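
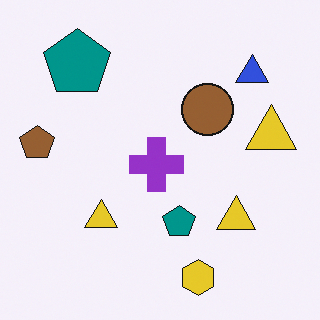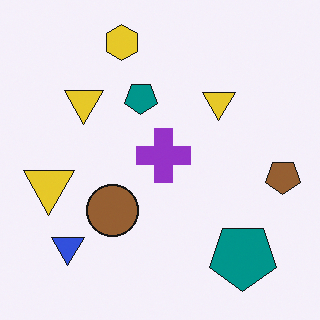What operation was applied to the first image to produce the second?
The second image is the first rotated 180°.

The blue triangle sits in the top-right of the first image and the bottom-left of the second — consistent with a whole-image 180° rotation.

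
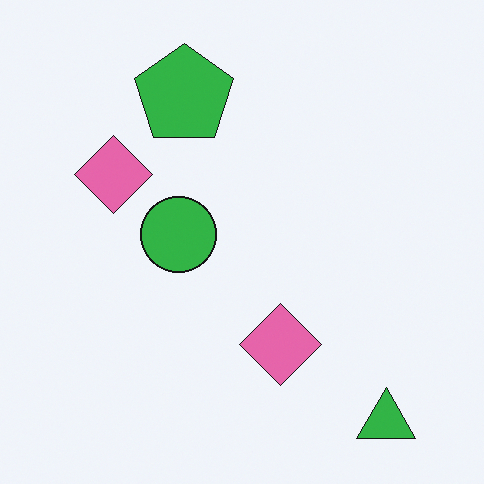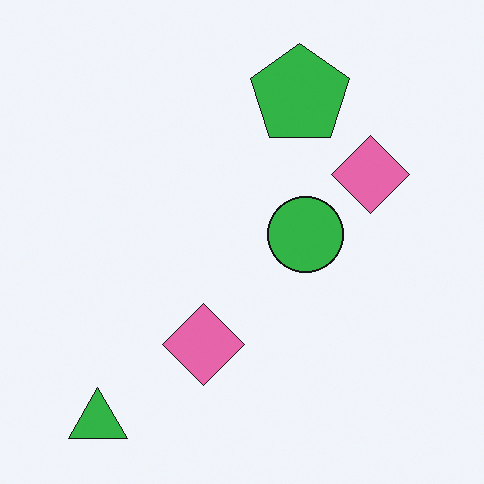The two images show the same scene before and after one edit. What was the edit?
The transformation is: flipped horizontally (left ↔ right).

The green triangle is in the bottom-right of the first image and the bottom-left of the second — shapes on opposite sides of the vertical midline have swapped in a mirror flip.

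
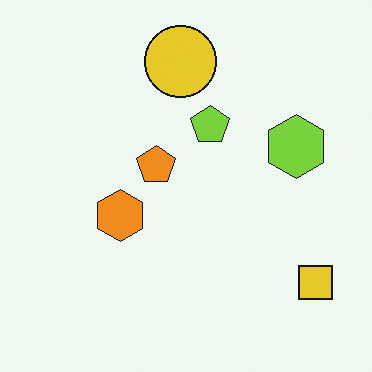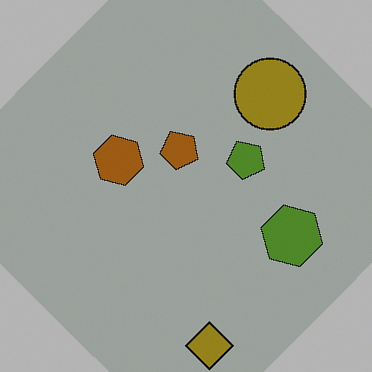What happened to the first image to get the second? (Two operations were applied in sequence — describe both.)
The second image is the first substantially darkened, then rotated clockwise by a large amount — several tens of degrees.

Every pixel — background and shapes alike — is uniformly darkened. Every shape is tilted by the same angle and the image corners show triangular fill wedges — a whole-image rotation by a non-right angle.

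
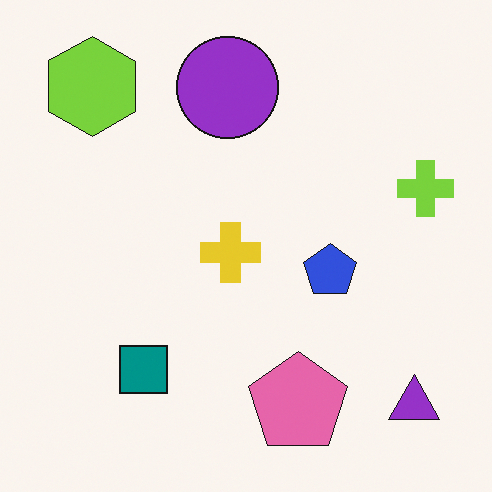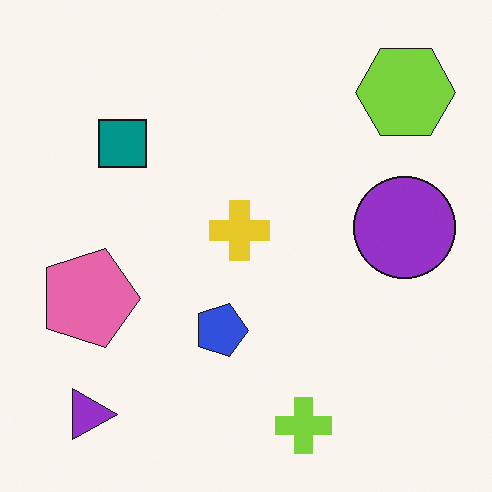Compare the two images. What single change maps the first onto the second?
Rotated 90° clockwise.

The purple triangle sits in the bottom-right of the first image and the bottom-left of the second — consistent with a whole-image 90° clockwise rotation.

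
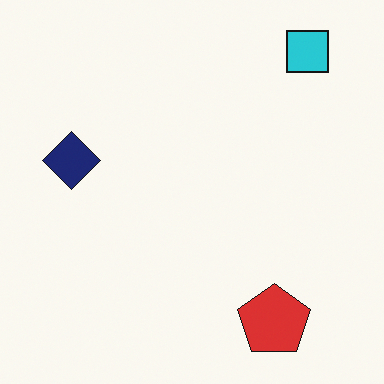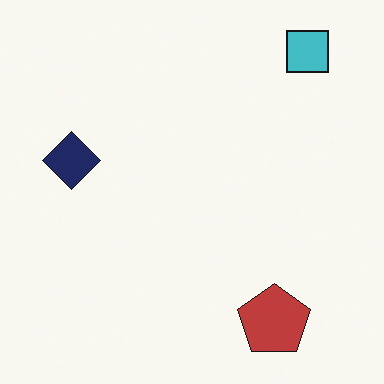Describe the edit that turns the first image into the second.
The second image is the first slightly desaturated.

All colors are more muted and greyish — a global saturation change.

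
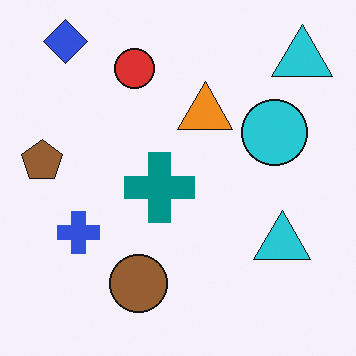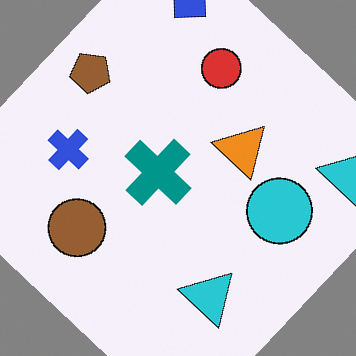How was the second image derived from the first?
This is the original image rotated clockwise by a large amount — several tens of degrees.

Every shape is tilted by the same angle and the image corners show triangular fill wedges — a whole-image rotation by a non-right angle.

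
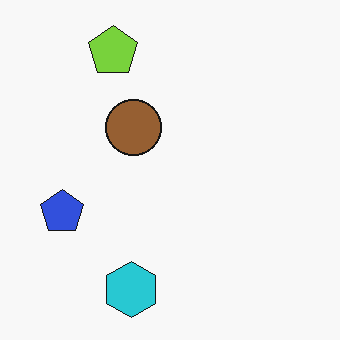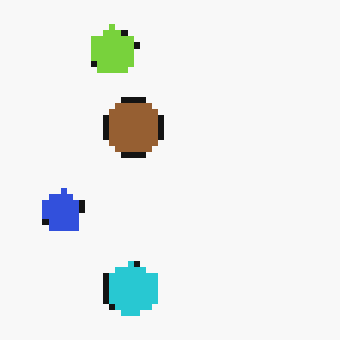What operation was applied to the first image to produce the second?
This is the original image moderately pixelated.

Shapes are reduced to large square blocks; fine edges and outlines are lost — a downscale-then-upscale (mosaic) effect.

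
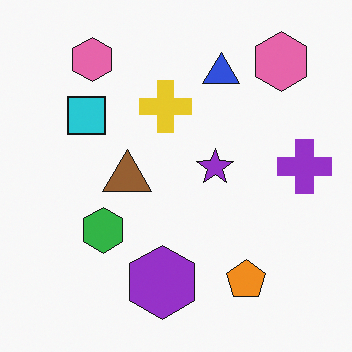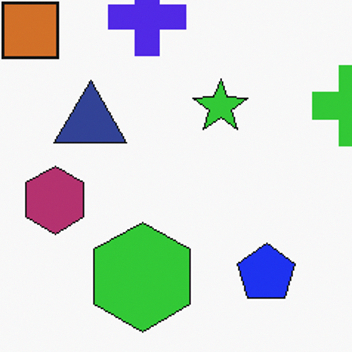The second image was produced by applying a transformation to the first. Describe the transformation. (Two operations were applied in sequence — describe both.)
Cropped to a modestly smaller region and rescaled, then hue-shifted by a large amount.

The visible shapes are larger and the field of view is narrower; shapes near the original edges may be partly or wholly outside the frame — a crop-and-rescale. Every shape's color has rotated by the same amount around the hue wheel — a uniform hue shift.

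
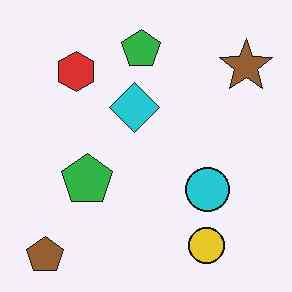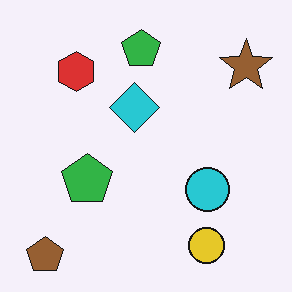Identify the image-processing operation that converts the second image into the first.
The first image is the second given moderate JPEG compression.

Blocky 8×8 compression artifacts appear around shape edges and the flat background shows ringing — characteristic JPEG degradation.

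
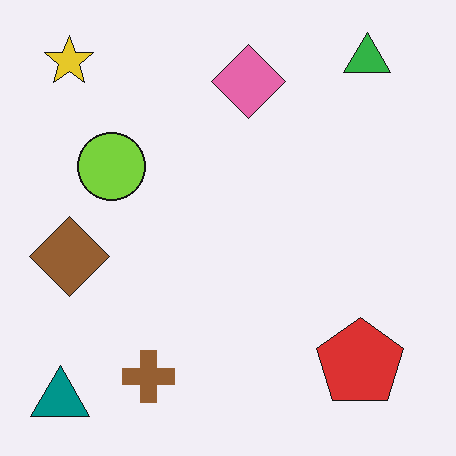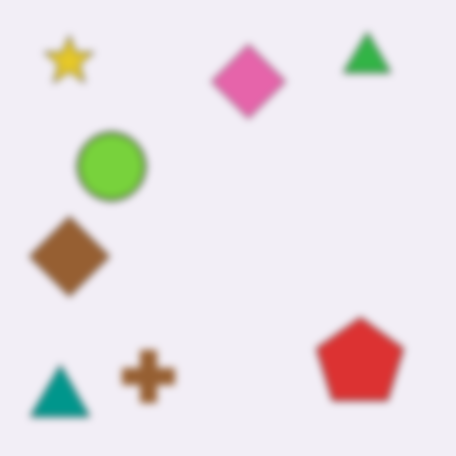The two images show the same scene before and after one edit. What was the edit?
Moderately blurred.

Shape edges and outlines are uniformly softened across the whole image.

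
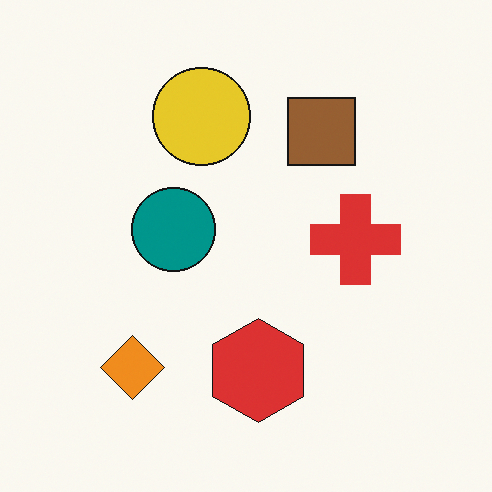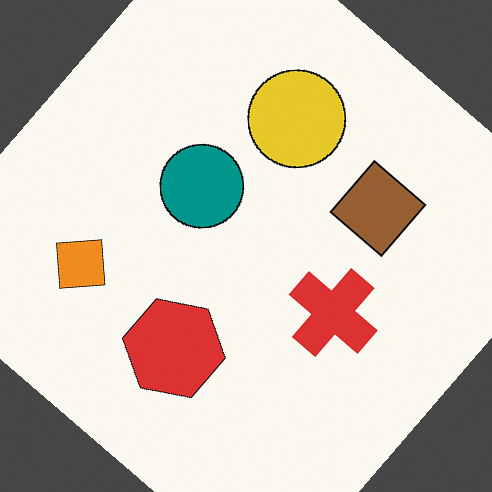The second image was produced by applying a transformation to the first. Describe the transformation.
It was rotated clockwise by a large amount — several tens of degrees.

Every shape is tilted by the same angle and the image corners show triangular fill wedges — a whole-image rotation by a non-right angle.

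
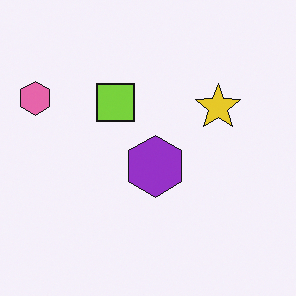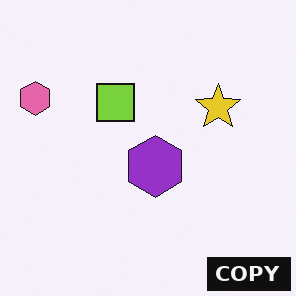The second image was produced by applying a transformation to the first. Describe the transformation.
The image was watermarked with the text "COPY" in the lower-right corner.

A dark label reading "COPY" appears in the lower-right corner.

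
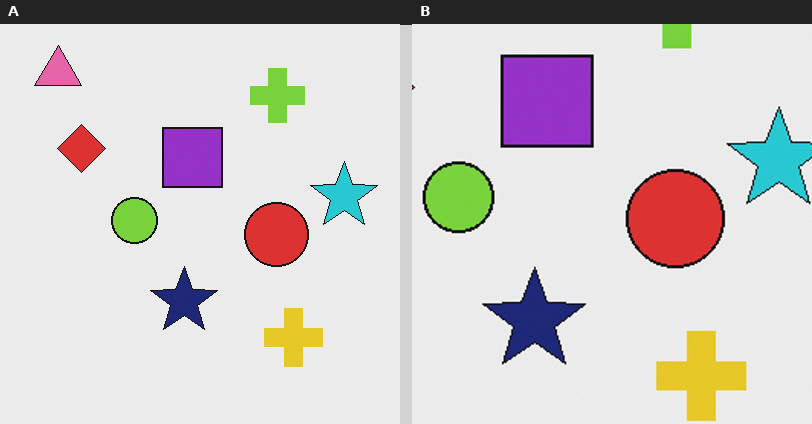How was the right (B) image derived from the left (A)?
The right (B) image is the left (A) cropped slightly and scaled back up.

The visible shapes are larger and the field of view is narrower; shapes near the original edges may be partly or wholly outside the frame — a crop-and-rescale.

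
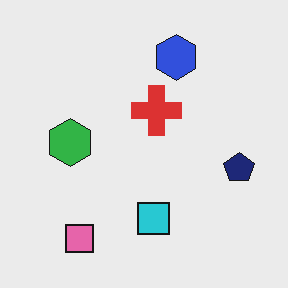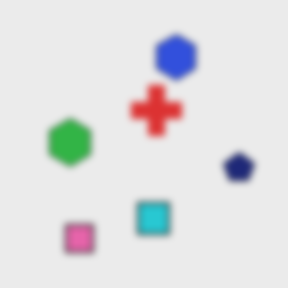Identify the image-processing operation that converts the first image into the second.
The transformation is: moderately blurred.

Shape edges and outlines are uniformly softened across the whole image.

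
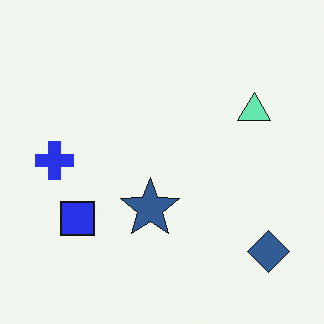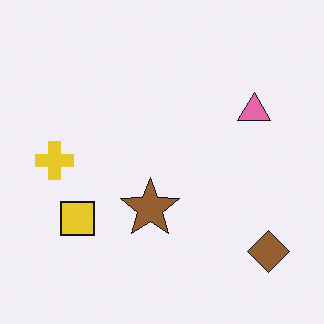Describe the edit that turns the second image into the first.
The image was hue-shifted through roughly half the color wheel.

Every shape's color has rotated by the same amount around the hue wheel — a uniform hue shift.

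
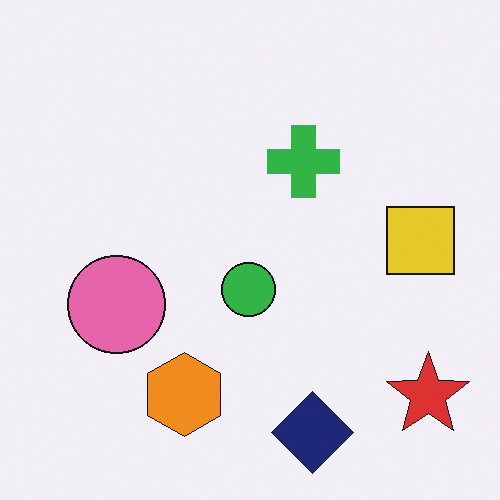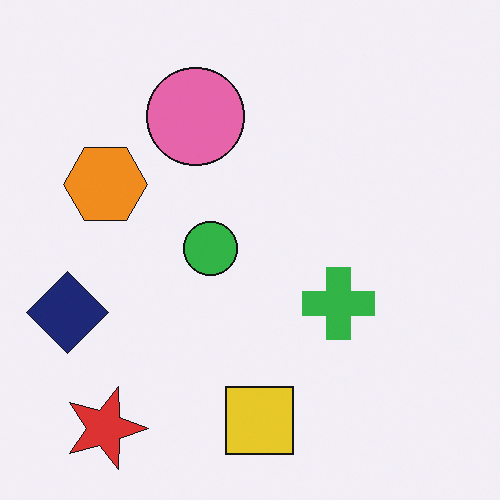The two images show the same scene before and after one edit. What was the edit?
This is the original image rotated 90° clockwise.

The red star sits in the bottom-right of the first image and the bottom-left of the second — consistent with a whole-image 90° clockwise rotation.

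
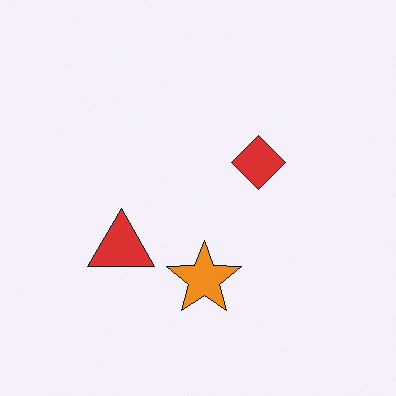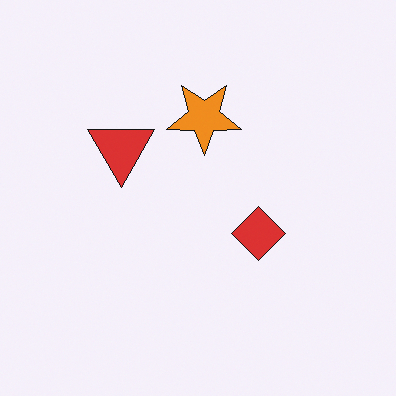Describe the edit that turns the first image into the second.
The second image is the first flipped vertically (top ↔ bottom).

The orange star is in the bottom of the first image and the top of the second — shapes on opposite sides of the horizontal midline have swapped in a mirror flip.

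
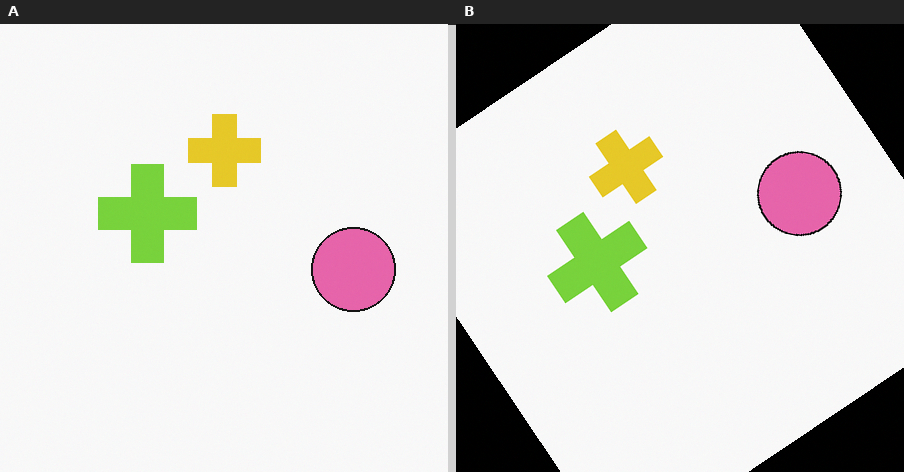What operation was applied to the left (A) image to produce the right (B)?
It was rotated counter-clockwise by a large amount — several tens of degrees.

Every shape is tilted by the same angle and the image corners show triangular fill wedges — a whole-image rotation by a non-right angle.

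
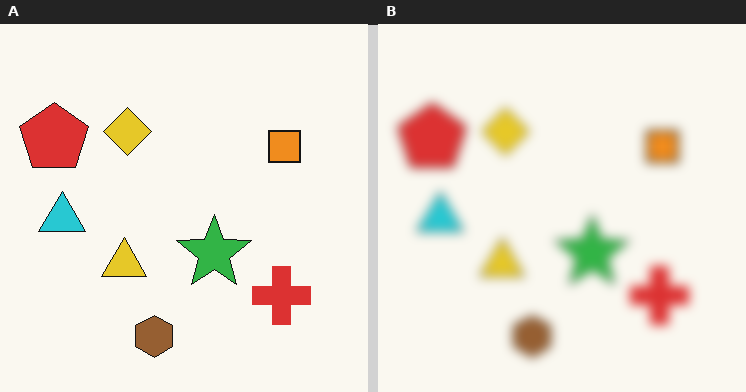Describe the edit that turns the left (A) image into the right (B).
It was strongly gaussian-blurred.

Shape edges and outlines are uniformly softened across the whole image.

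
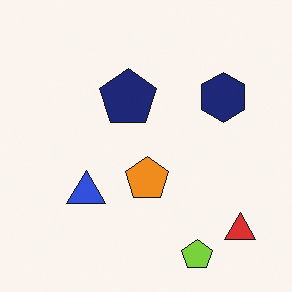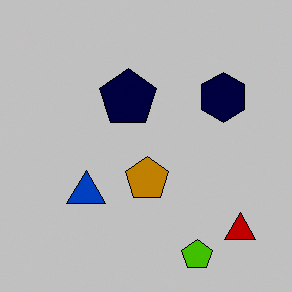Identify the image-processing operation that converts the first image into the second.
Heavily posterized to just a handful of flat colors.

Each flat color has snapped to a coarser quantized level — most visibly, the near-white background has dropped to a flat grey.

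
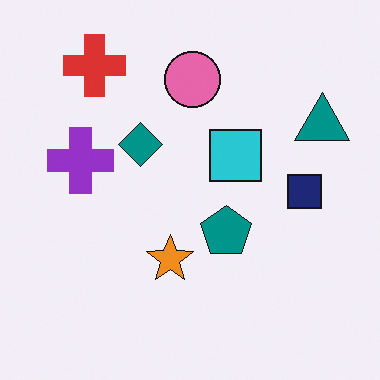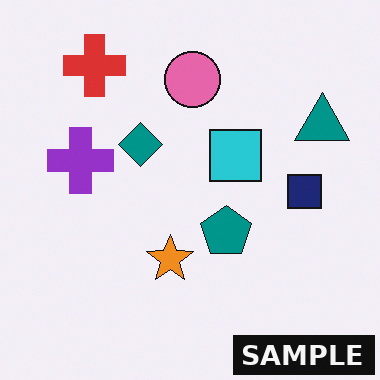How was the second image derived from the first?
It was watermarked with the text "SAMPLE" in the lower-right corner.

A dark label reading "SAMPLE" appears in the lower-right corner.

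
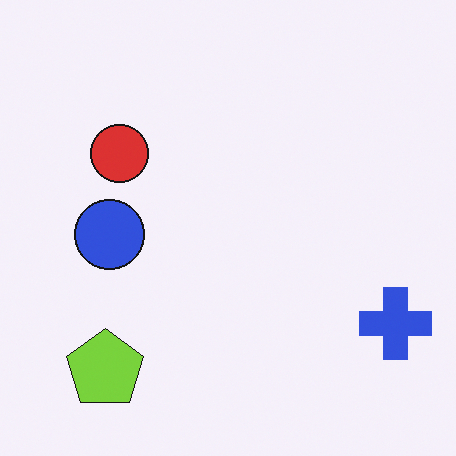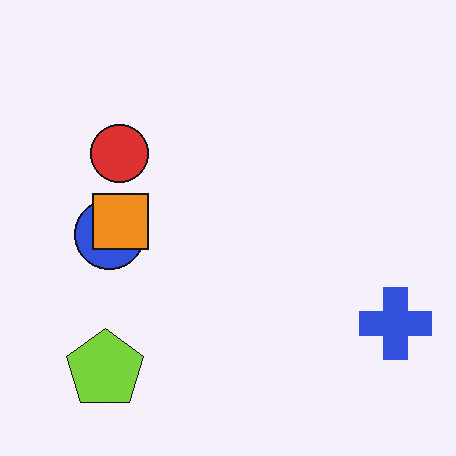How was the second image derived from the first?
The image was overlaid with an additional orange square.

An orange square appears in the second image that is absent from the first.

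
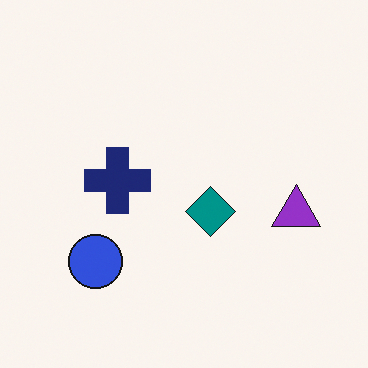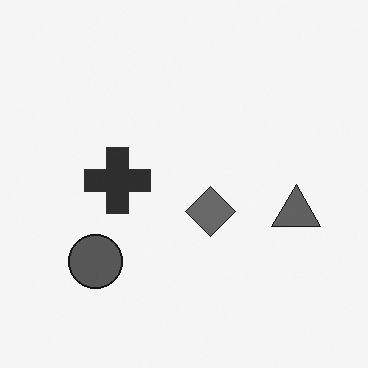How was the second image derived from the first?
Converted to grayscale.

All color is removed — every shape is now a shade of grey.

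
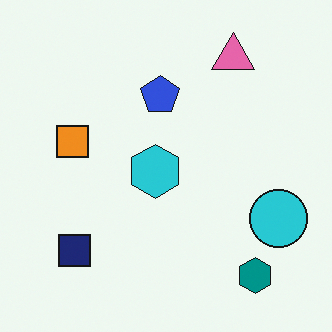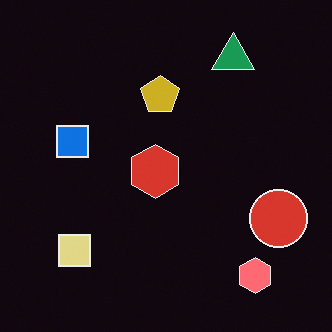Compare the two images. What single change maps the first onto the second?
It was color-inverted (negative).

The light background has become dark and every shape's color is its complement — a photographic negative.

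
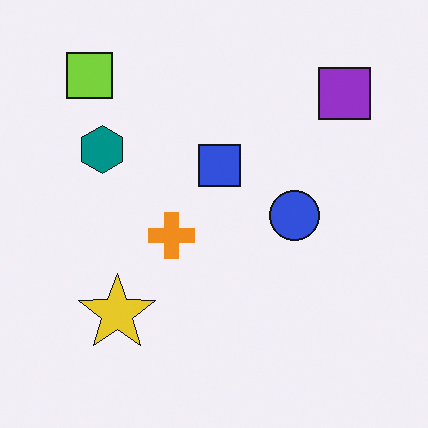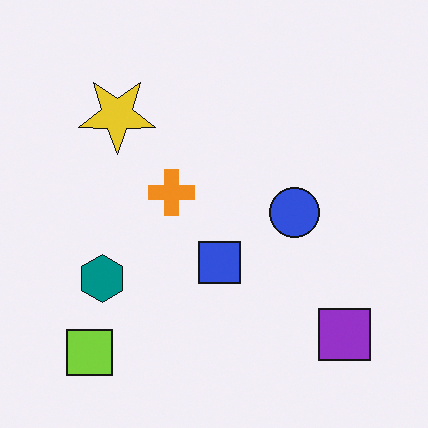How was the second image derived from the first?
The second image is the first flipped vertically (top ↔ bottom).

The lime square is in the top-left of the first image and the bottom-left of the second — shapes on opposite sides of the horizontal midline have swapped in a mirror flip.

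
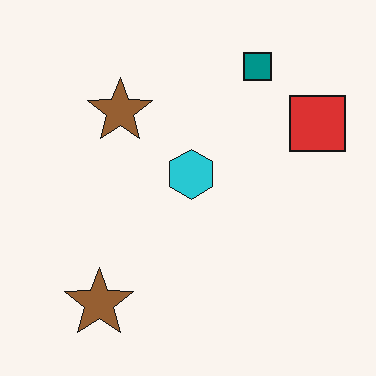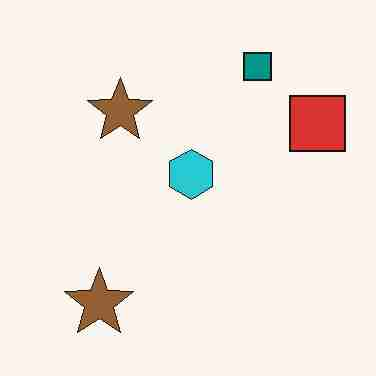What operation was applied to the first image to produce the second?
Degraded with heavy JPEG compression.

Blocky 8×8 compression artifacts appear around shape edges and the flat background shows ringing — characteristic JPEG degradation.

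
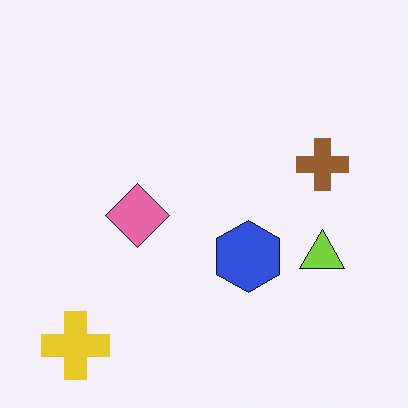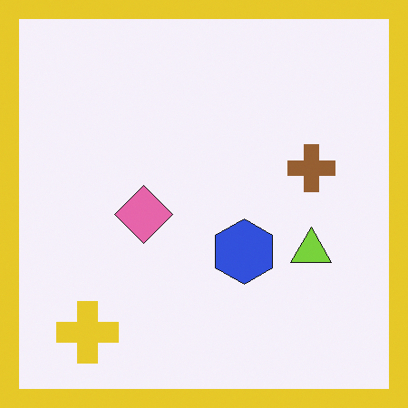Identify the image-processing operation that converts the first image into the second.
The second image is the first framed with a yellow border.

A solid yellow frame runs around the edge of the second image, with the content slightly shrunk inside it.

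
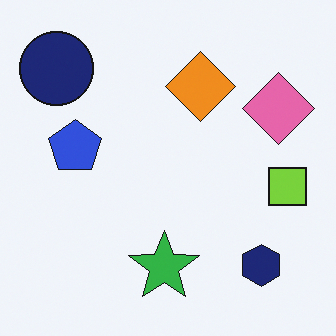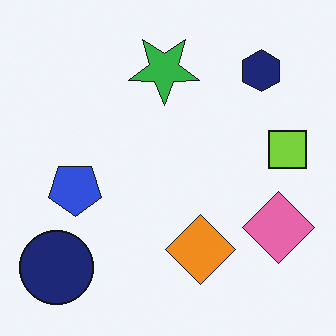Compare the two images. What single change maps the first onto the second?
It was flipped vertically (top ↔ bottom).

The navy circle is in the top-left of the first image and the bottom-left of the second — shapes on opposite sides of the horizontal midline have swapped in a mirror flip.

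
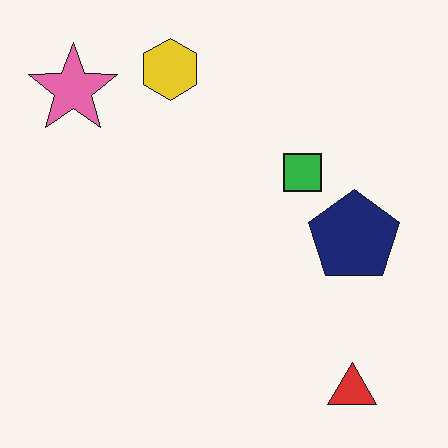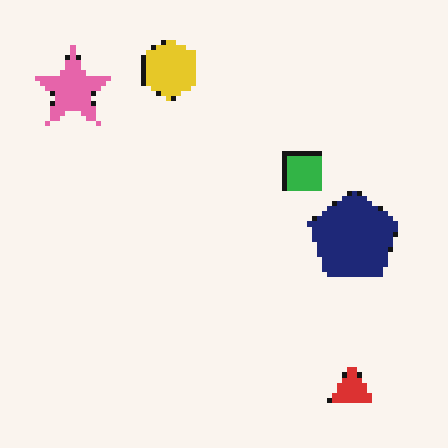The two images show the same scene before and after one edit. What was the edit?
This is the original image lightly pixelated (a mild mosaic effect).

Shapes are reduced to large square blocks; fine edges and outlines are lost — a downscale-then-upscale (mosaic) effect.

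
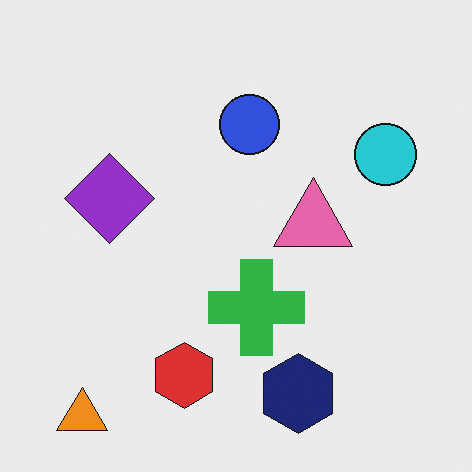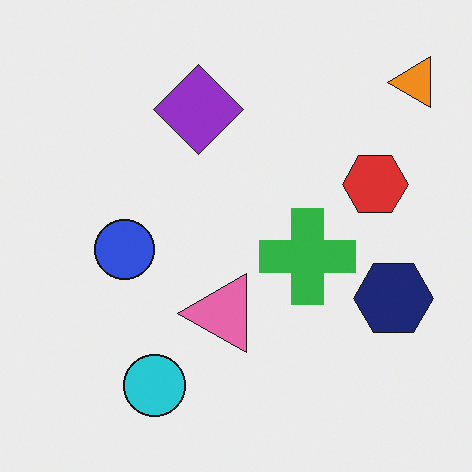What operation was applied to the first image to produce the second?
The image was transposed (reflected across the top-left ↔ bottom-right diagonal).

Shapes have swapped their row and column positions — what was in the top-right is now in the bottom-left — a diagonal reflection.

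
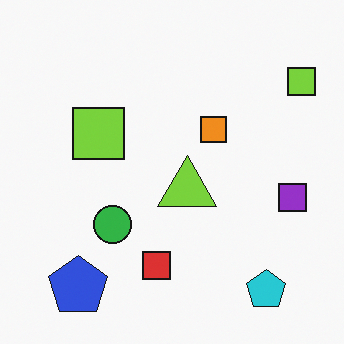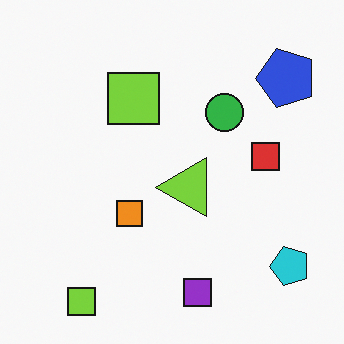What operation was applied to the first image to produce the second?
This is the original image transposed (reflected across the top-left ↔ bottom-right diagonal).

Shapes have swapped their row and column positions — what was in the top-right is now in the bottom-left — a diagonal reflection.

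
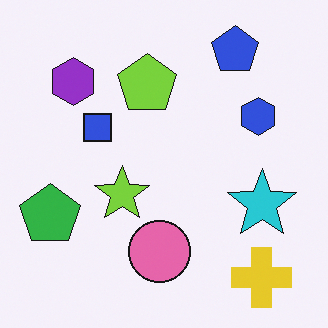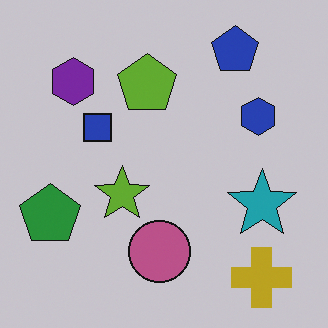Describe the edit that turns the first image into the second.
This is the original image slightly darkened.

Every pixel — background and shapes alike — is uniformly darkened.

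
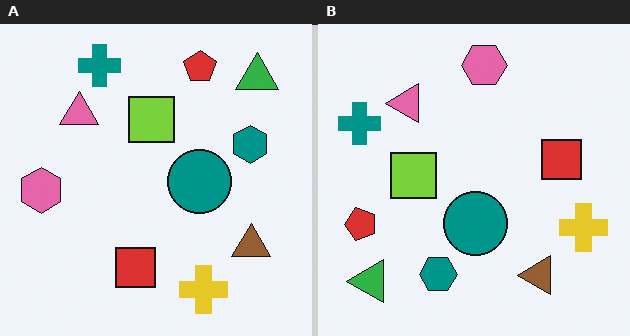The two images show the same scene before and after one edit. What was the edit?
The transformation is: transposed (reflected across the top-left ↔ bottom-right diagonal).

Shapes have swapped their row and column positions — what was in the top-right is now in the bottom-left — a diagonal reflection.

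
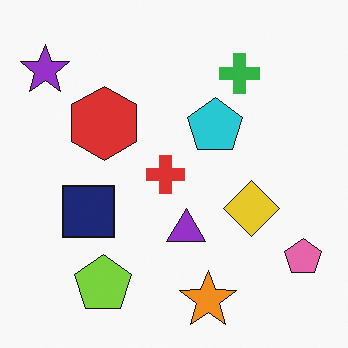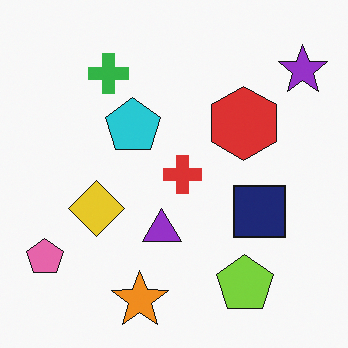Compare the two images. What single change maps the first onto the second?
It was flipped horizontally (left ↔ right).

The pink pentagon is in the bottom-right of the first image and the bottom-left of the second — shapes on opposite sides of the vertical midline have swapped in a mirror flip.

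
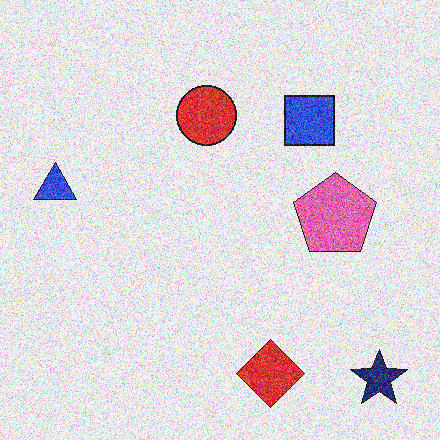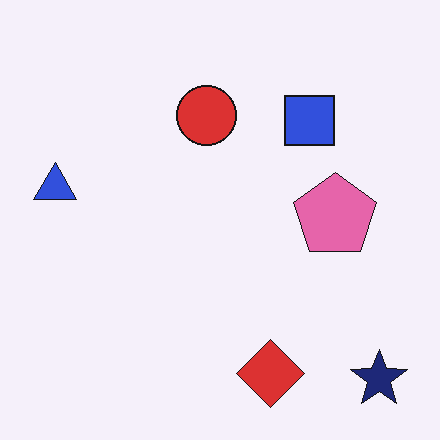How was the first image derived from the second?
This is the original image degraded with a thick layer of grain.

Random speckle covers the whole image, including the flat background.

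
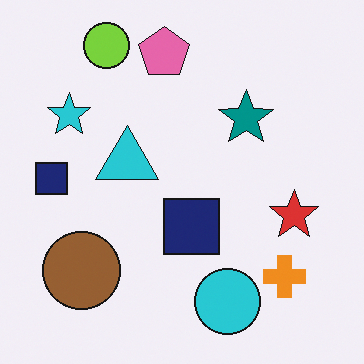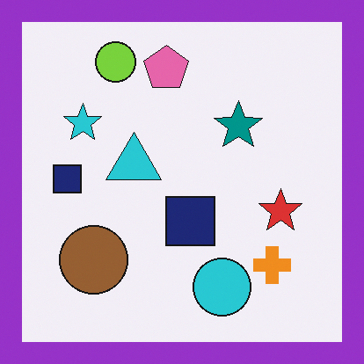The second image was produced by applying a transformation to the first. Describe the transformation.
This is the original image framed with a purple border.

A solid purple frame runs around the edge of the second image, with the content slightly shrunk inside it.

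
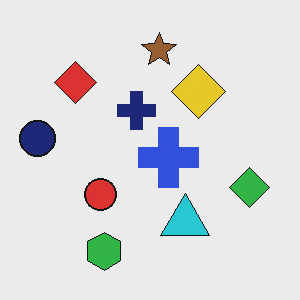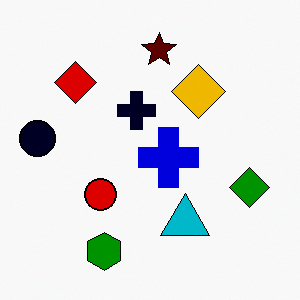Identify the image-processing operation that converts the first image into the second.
Given much higher contrast.

Tones are pushed away from mid-grey across the whole image — a global contrast change.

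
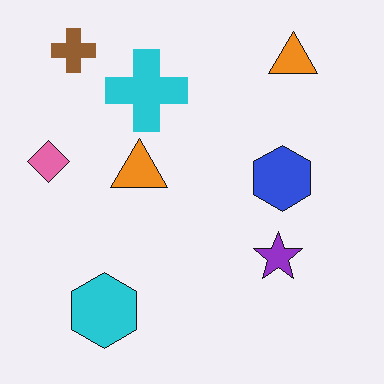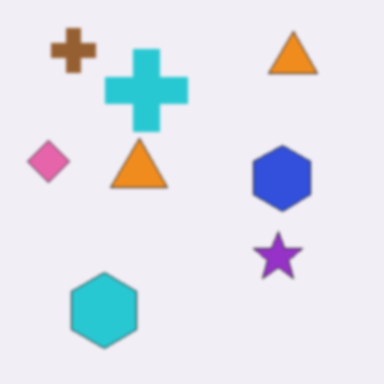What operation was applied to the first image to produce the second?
The second image is the first given a subtle gaussian blur.

Shape edges and outlines are uniformly softened across the whole image.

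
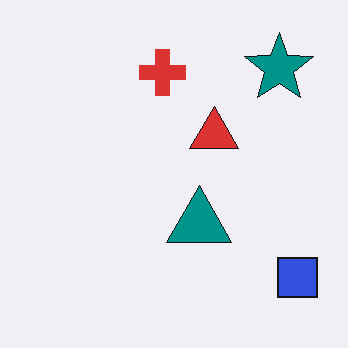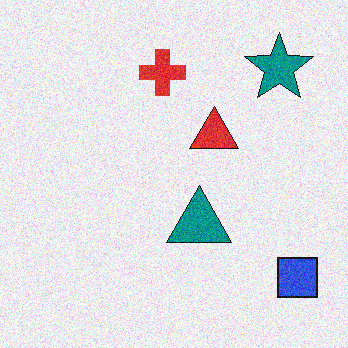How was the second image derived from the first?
It was degraded with visible gaussian noise.

Random speckle covers the whole image, including the flat background.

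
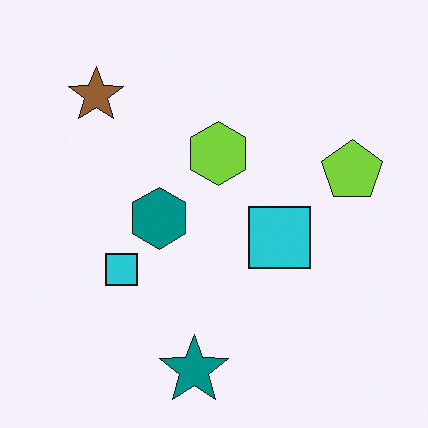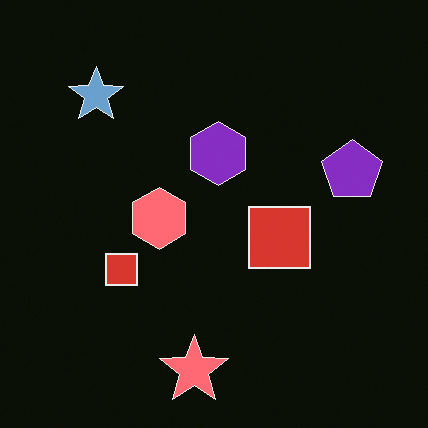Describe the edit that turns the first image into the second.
The second image is the first color-inverted (negative).

The light background has become dark and every shape's color is its complement — a photographic negative.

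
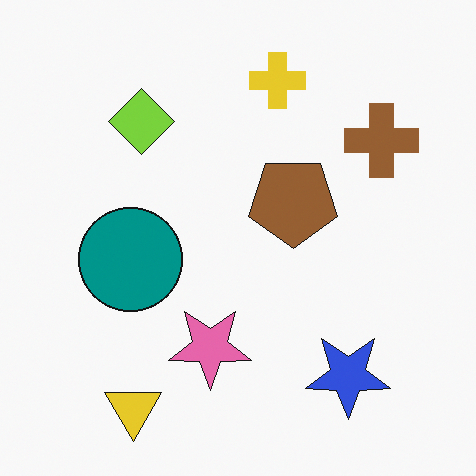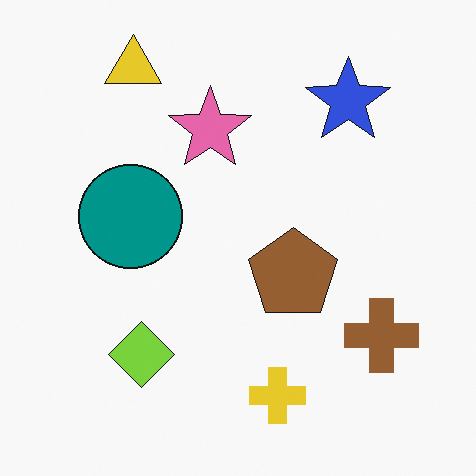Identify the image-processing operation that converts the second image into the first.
Flipped vertically (top ↔ bottom).

The yellow triangle is in the top-left of the second image and the bottom-left of the first — shapes on opposite sides of the horizontal midline have swapped in a mirror flip.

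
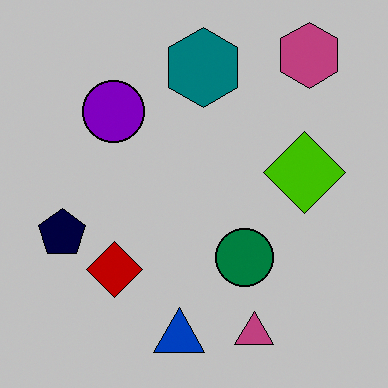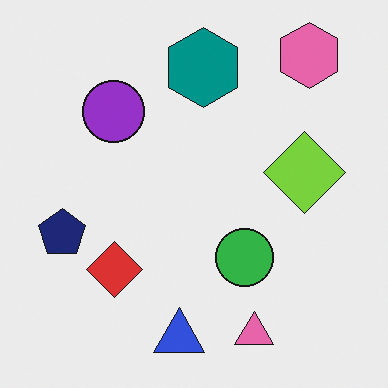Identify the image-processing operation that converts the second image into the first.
This is the original image aggressively posterized.

Each flat color has snapped to a coarser quantized level — most visibly, the near-white background has dropped to a flat grey.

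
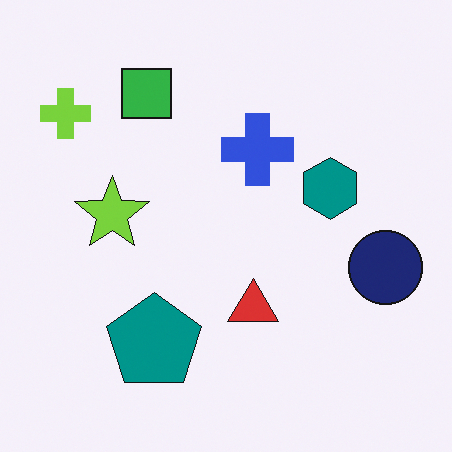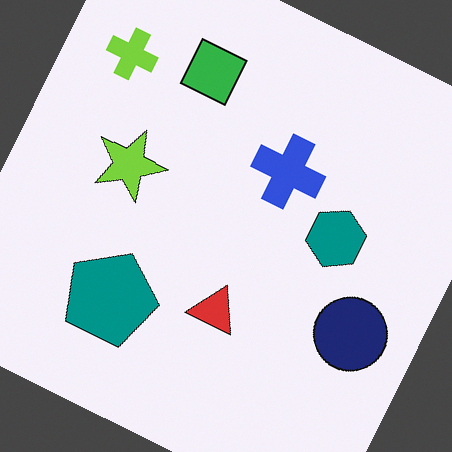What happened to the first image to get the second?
The transformation is: rotated clockwise by a clearly visible amount.

Every shape is tilted by the same angle and the image corners show triangular fill wedges — a whole-image rotation by a non-right angle.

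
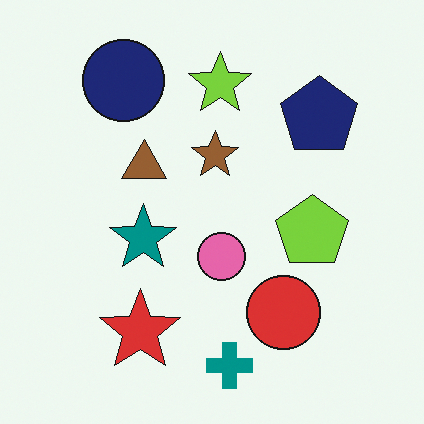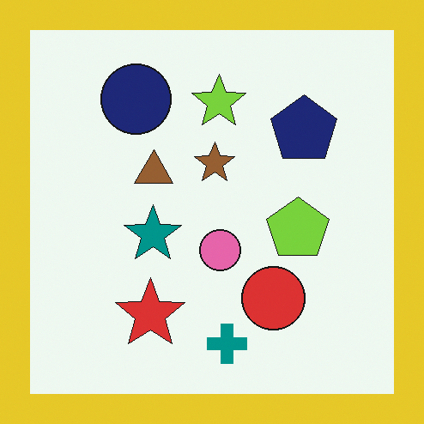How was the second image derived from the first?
Framed with a yellow border.

A solid yellow frame runs around the edge of the second image, with the content slightly shrunk inside it.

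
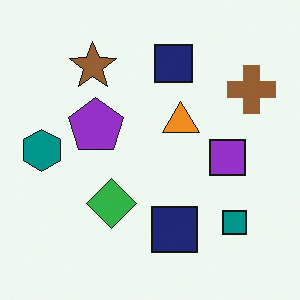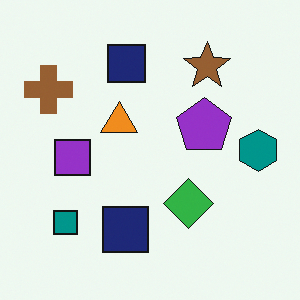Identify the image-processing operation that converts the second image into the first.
The transformation is: flipped horizontally (left ↔ right).

The teal hexagon is in the right of the second image and the left of the first — shapes on opposite sides of the vertical midline have swapped in a mirror flip.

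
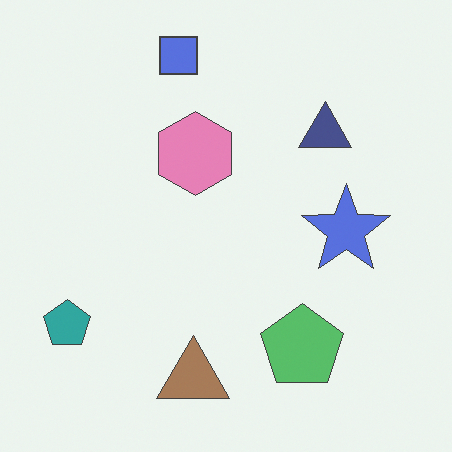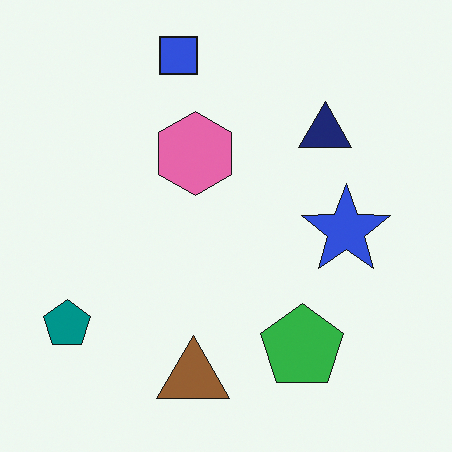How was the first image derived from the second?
This is the original image given slightly reduced contrast.

Tones are pushed toward mid-grey across the whole image — a global contrast change.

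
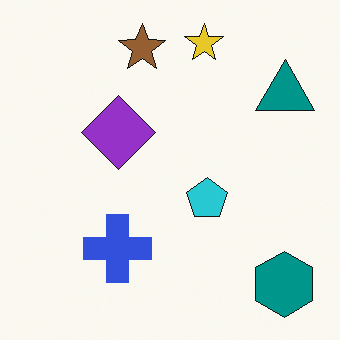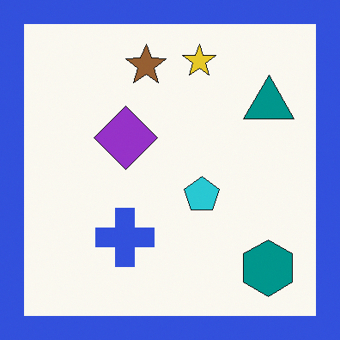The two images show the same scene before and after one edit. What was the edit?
The image was framed with a blue border.

A solid blue frame runs around the edge of the second image, with the content slightly shrunk inside it.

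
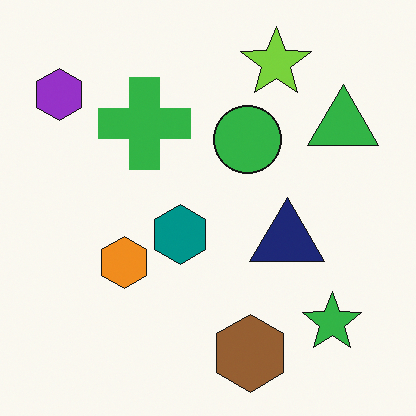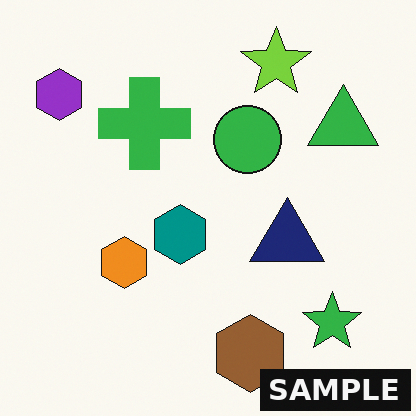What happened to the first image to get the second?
Watermarked with the text "SAMPLE" in the lower-right corner.

A dark label reading "SAMPLE" appears in the lower-right corner.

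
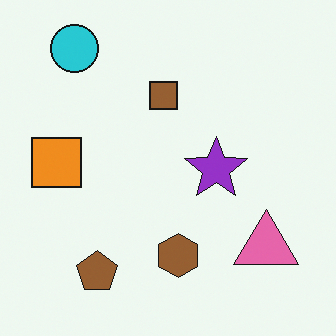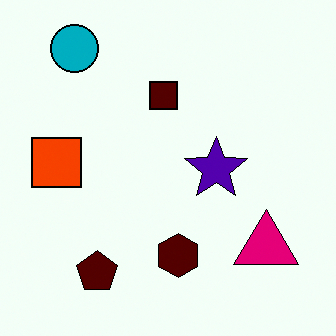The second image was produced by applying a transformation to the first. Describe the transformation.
The transformation is: given much higher contrast.

Tones are pushed away from mid-grey across the whole image — a global contrast change.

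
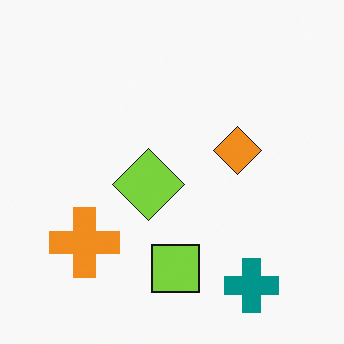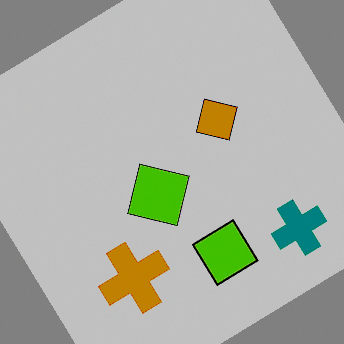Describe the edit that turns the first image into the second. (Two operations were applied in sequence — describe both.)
The transformation is: rotated counter-clockwise by a large amount — several tens of degrees, then aggressively posterized.

Every shape is tilted by the same angle and the image corners show triangular fill wedges — a whole-image rotation by a non-right angle. Each flat color has snapped to a coarser quantized level — most visibly, the near-white background has dropped to a flat grey.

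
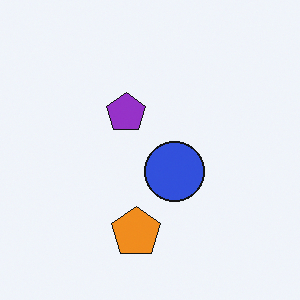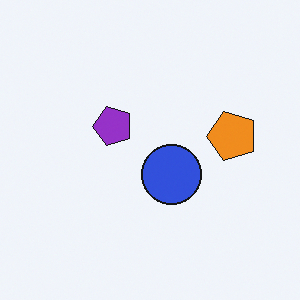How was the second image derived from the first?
This is the original image transposed (reflected across the top-left ↔ bottom-right diagonal).

Shapes have swapped their row and column positions — what was in the top-right is now in the bottom-left — a diagonal reflection.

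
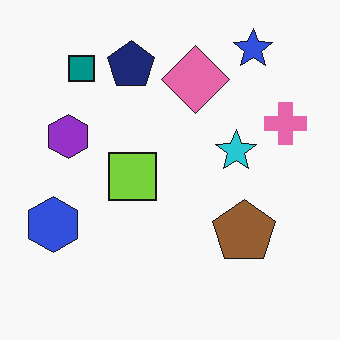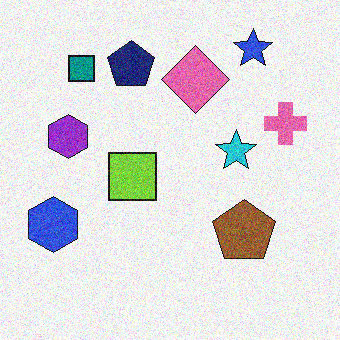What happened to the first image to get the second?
This is the original image degraded with moderate additive noise.

Random speckle covers the whole image, including the flat background.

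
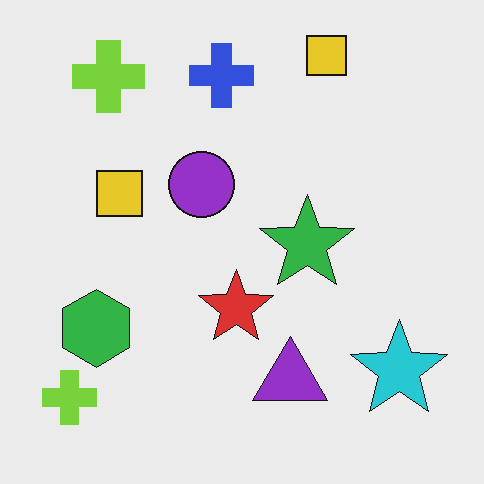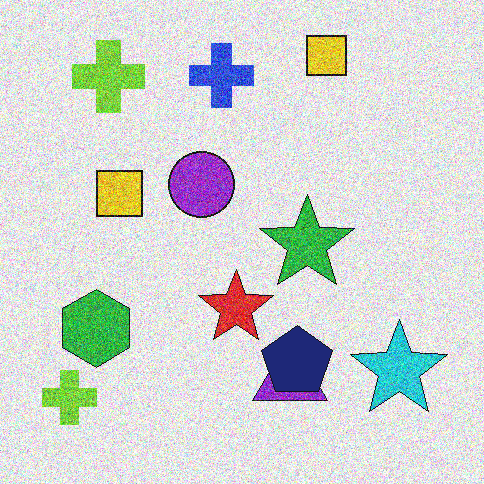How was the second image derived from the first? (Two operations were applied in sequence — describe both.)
This is the original image degraded with strong gaussian noise, then overlaid with an additional navy pentagon.

Random speckle covers the whole image, including the flat background. A navy pentagon appears in the second image that is absent from the first.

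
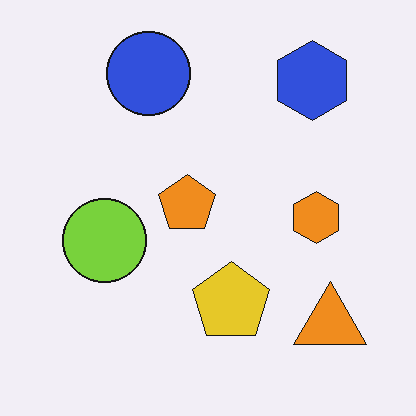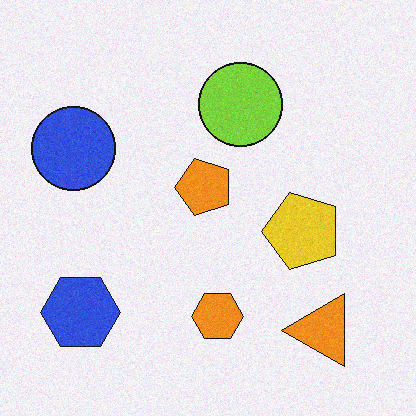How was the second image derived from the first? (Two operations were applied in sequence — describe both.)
It was transposed (reflected across the top-left ↔ bottom-right diagonal), then degraded with light additive noise.

Shapes have swapped their row and column positions — what was in the top-right is now in the bottom-left — a diagonal reflection. Random speckle covers the whole image, including the flat background.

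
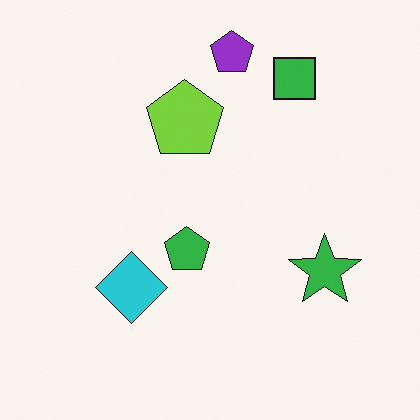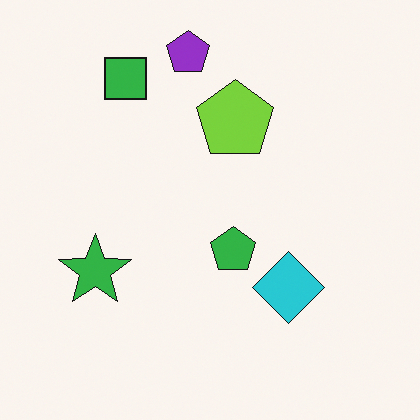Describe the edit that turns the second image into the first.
This is the original image flipped horizontally (left ↔ right).

The green star is in the left of the second image and the right of the first — shapes on opposite sides of the vertical midline have swapped in a mirror flip.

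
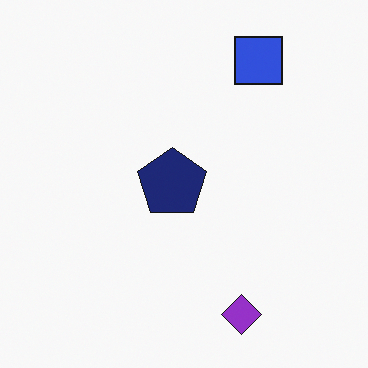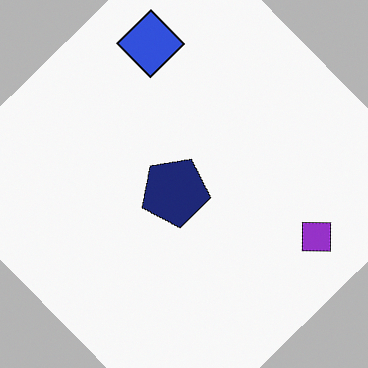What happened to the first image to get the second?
Rotated counter-clockwise by a large amount — several tens of degrees.

Every shape is tilted by the same angle and the image corners show triangular fill wedges — a whole-image rotation by a non-right angle.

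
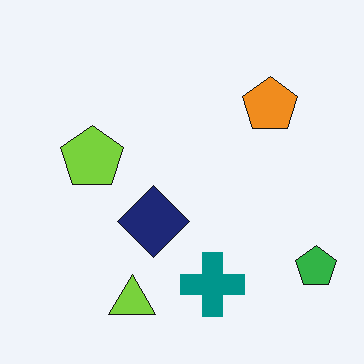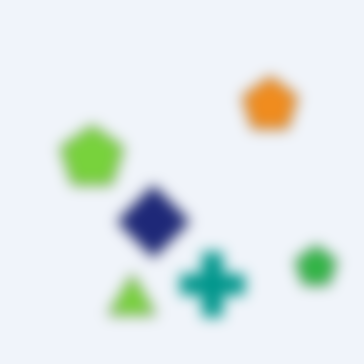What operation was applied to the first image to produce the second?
Strongly gaussian-blurred.

Shape edges and outlines are uniformly softened across the whole image.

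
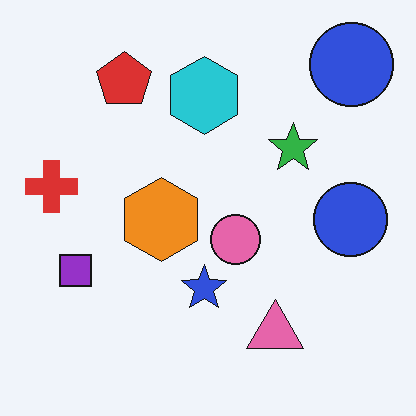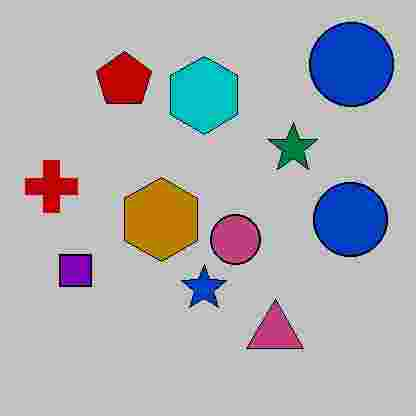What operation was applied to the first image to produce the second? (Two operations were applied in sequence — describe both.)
Aggressively posterized, then degraded with heavy JPEG compression.

Each flat color has snapped to a coarser quantized level — most visibly, the near-white background has dropped to a flat grey. Blocky 8×8 compression artifacts appear around shape edges and the flat background shows ringing — characteristic JPEG degradation.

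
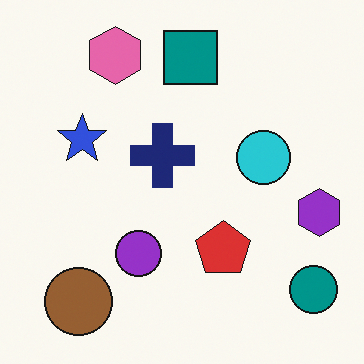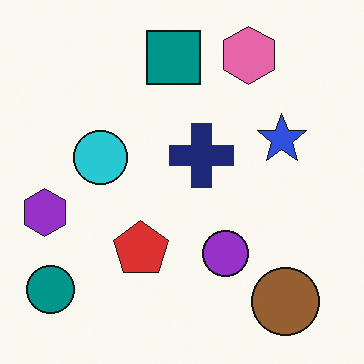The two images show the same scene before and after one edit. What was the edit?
It was flipped horizontally (left ↔ right).

The purple hexagon is in the right of the first image and the left of the second — shapes on opposite sides of the vertical midline have swapped in a mirror flip.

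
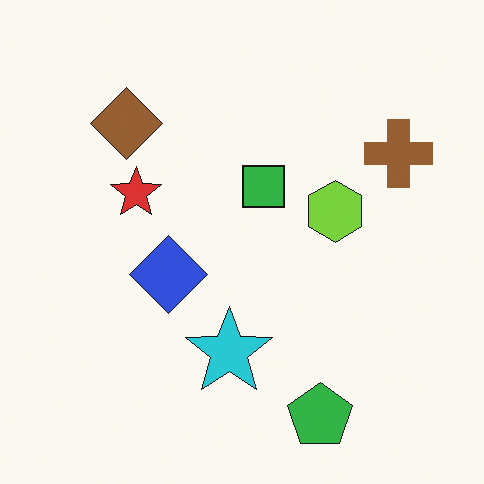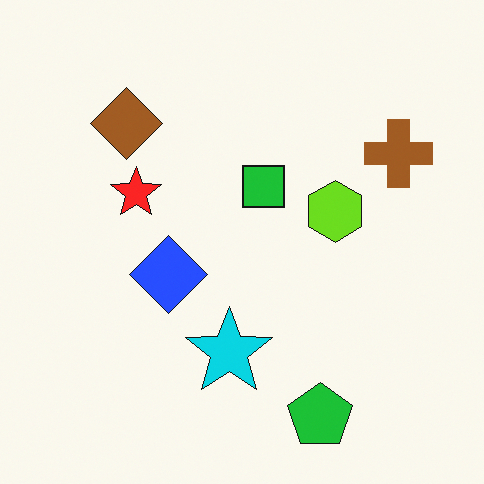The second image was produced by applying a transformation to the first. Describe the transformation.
The image was slightly oversaturated.

All colors are more vivid — a global saturation change.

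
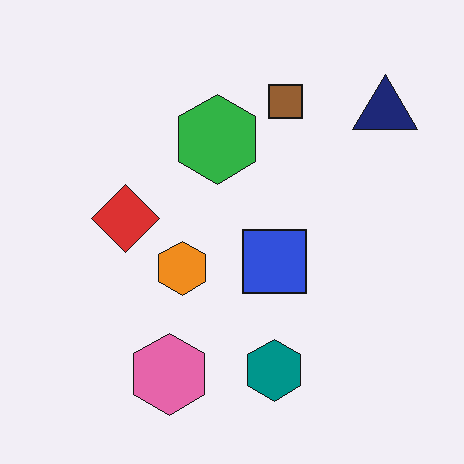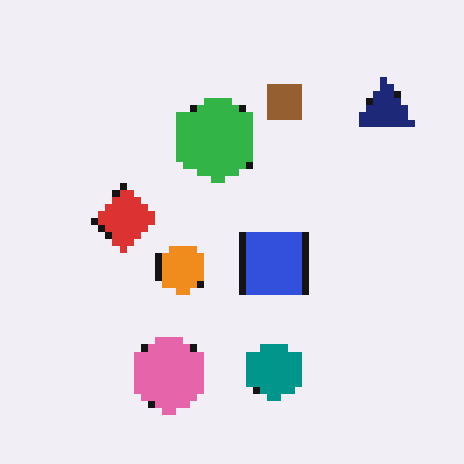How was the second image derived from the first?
Moderately pixelated.

Shapes are reduced to large square blocks; fine edges and outlines are lost — a downscale-then-upscale (mosaic) effect.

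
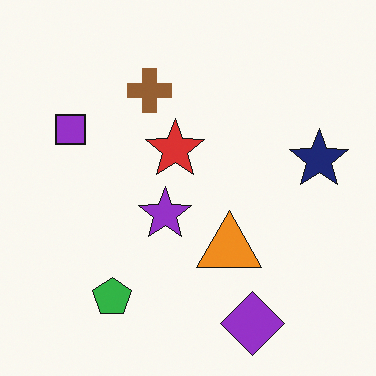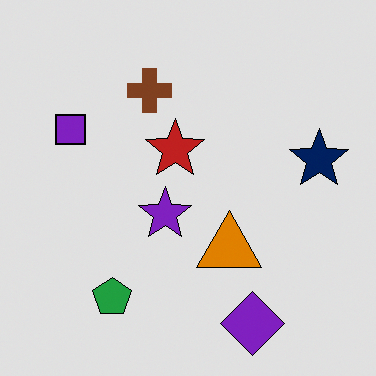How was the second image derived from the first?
The image was moderately posterized.

Each flat color has snapped to a coarser quantized level — most visibly, the near-white background has dropped to a flat grey.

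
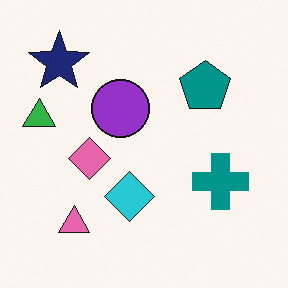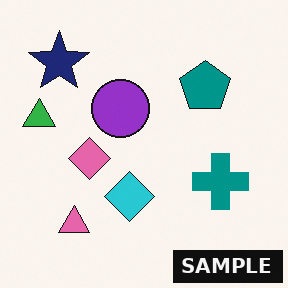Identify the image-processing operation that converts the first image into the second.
This is the original image watermarked with the text "SAMPLE" in the lower-right corner.

A dark label reading "SAMPLE" appears in the lower-right corner.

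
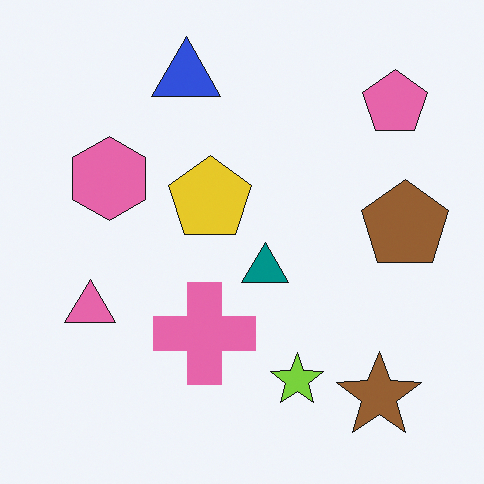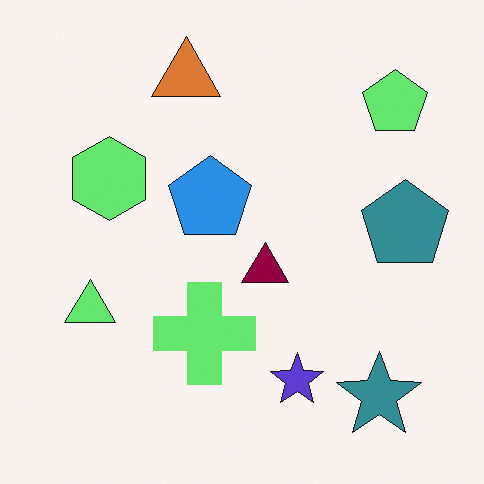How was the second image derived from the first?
Hue-shifted through roughly half the color wheel.

Every shape's color has rotated by the same amount around the hue wheel — a uniform hue shift.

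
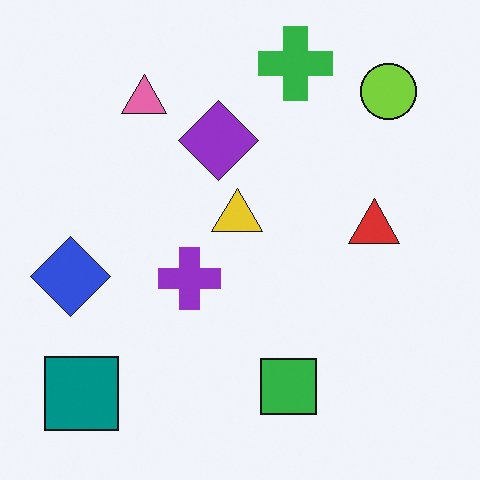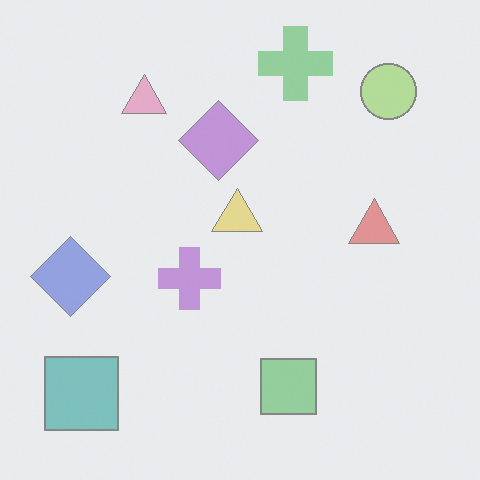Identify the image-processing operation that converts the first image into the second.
Washed out (contrast reduced).

Tones are pushed toward mid-grey across the whole image — a global contrast change.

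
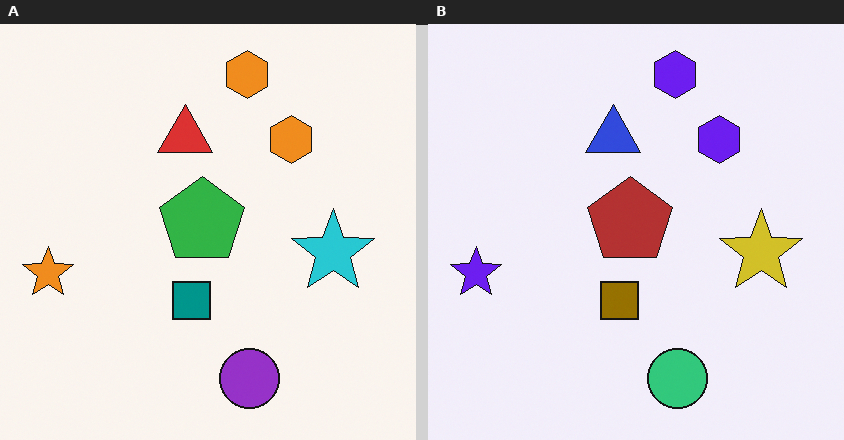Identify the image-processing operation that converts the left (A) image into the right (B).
The right (B) image is the left (A) hue-shifted through roughly half the color wheel.

Every shape's color has rotated by the same amount around the hue wheel — a uniform hue shift.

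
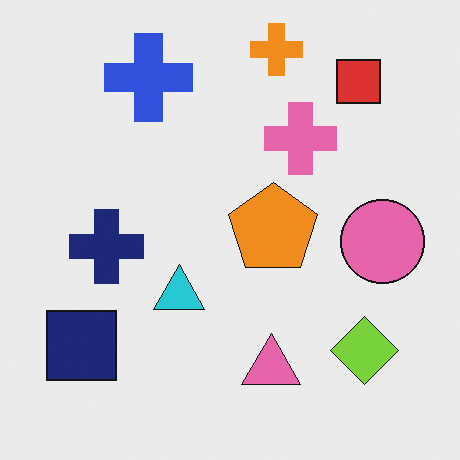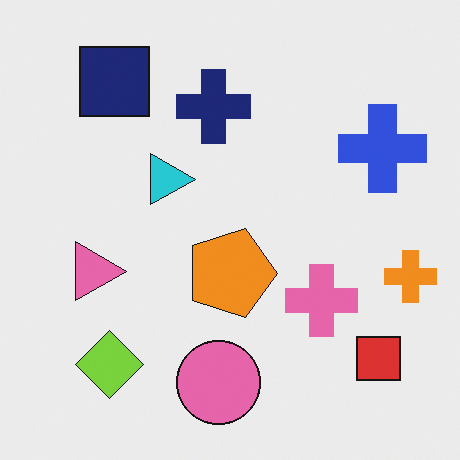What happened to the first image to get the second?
It was rotated 90° clockwise.

The red square sits in the top-right of the first image and the bottom-right of the second — consistent with a whole-image 90° clockwise rotation.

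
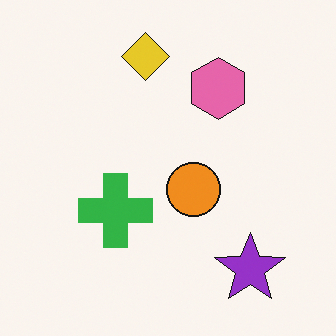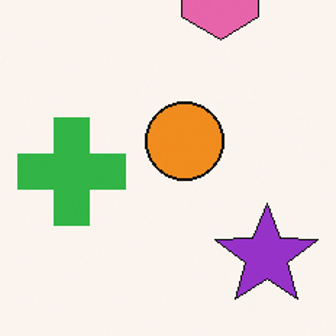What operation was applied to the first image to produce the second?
Cropped slightly and scaled back up.

The visible shapes are larger and the field of view is narrower; shapes near the original edges may be partly or wholly outside the frame — a crop-and-rescale.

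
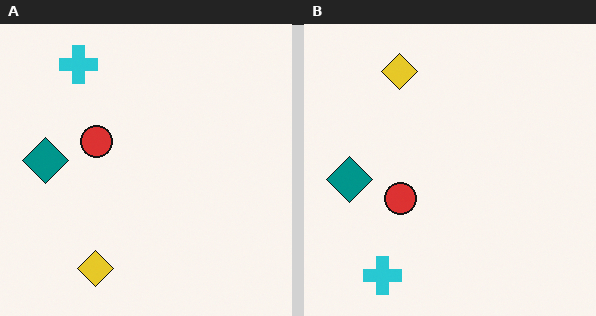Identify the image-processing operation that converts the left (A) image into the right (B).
The image was flipped vertically (top ↔ bottom).

The cyan cross is in the top-left of the left (A) image and the bottom-left of the right (B) — shapes on opposite sides of the horizontal midline have swapped in a mirror flip.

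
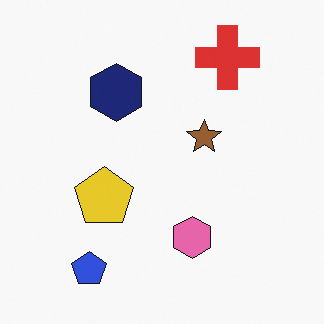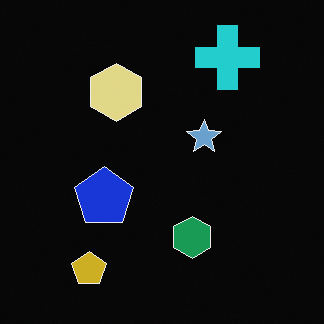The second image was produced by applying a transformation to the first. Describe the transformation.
This is the original image color-inverted (negative).

The light background has become dark and every shape's color is its complement — a photographic negative.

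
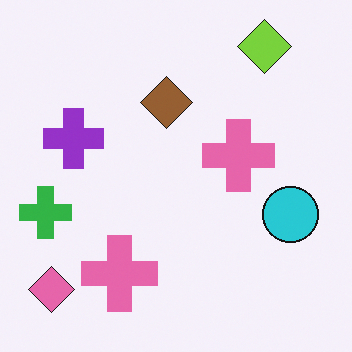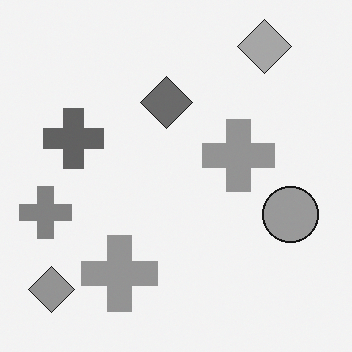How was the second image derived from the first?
The transformation is: converted to grayscale.

All color is removed — every shape is now a shade of grey.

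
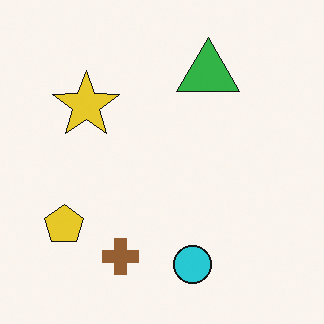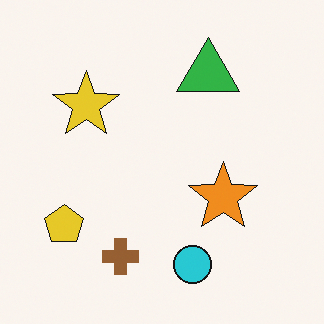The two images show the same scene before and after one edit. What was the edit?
The transformation is: overlaid with an additional orange star.

An orange star appears in the second image that is absent from the first.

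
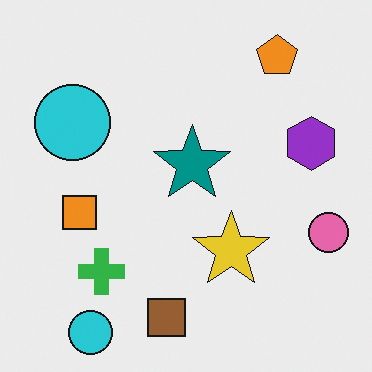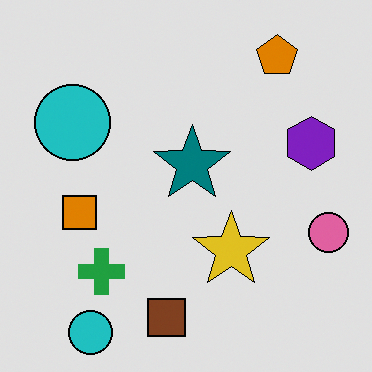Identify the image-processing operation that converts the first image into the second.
It was moderately posterized.

Each flat color has snapped to a coarser quantized level — most visibly, the near-white background has dropped to a flat grey.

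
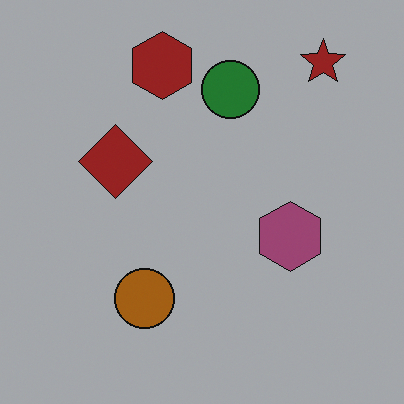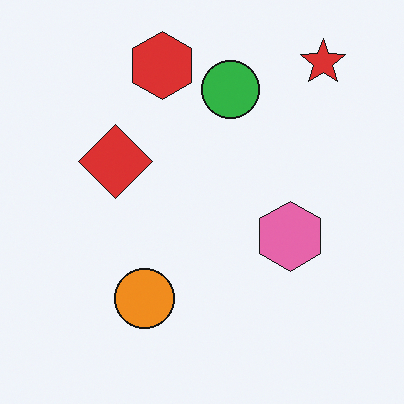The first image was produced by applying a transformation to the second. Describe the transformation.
The image was noticeably darkened.

Every pixel — background and shapes alike — is uniformly darkened.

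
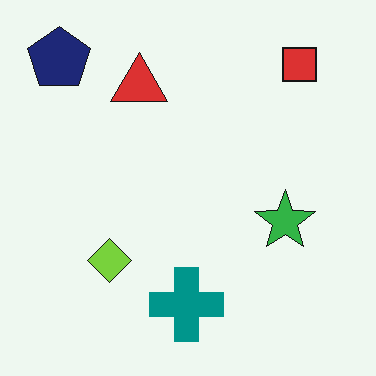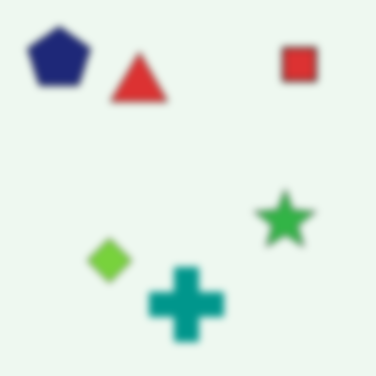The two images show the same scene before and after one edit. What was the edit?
It was moderately blurred.

Shape edges and outlines are uniformly softened across the whole image.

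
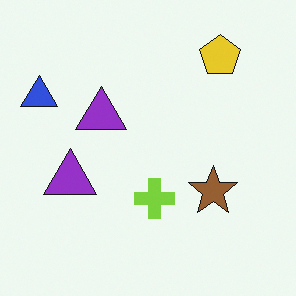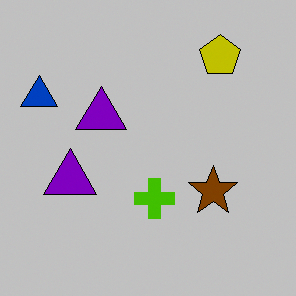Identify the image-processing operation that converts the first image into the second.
The transformation is: aggressively posterized.

Each flat color has snapped to a coarser quantized level — most visibly, the near-white background has dropped to a flat grey.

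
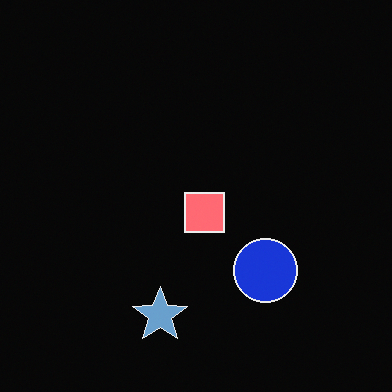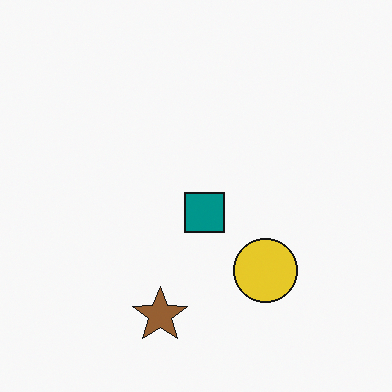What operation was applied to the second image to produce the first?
Color-inverted (negative).

The light background has become dark and every shape's color is its complement — a photographic negative.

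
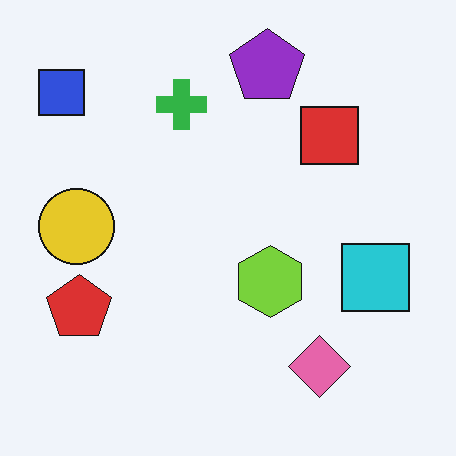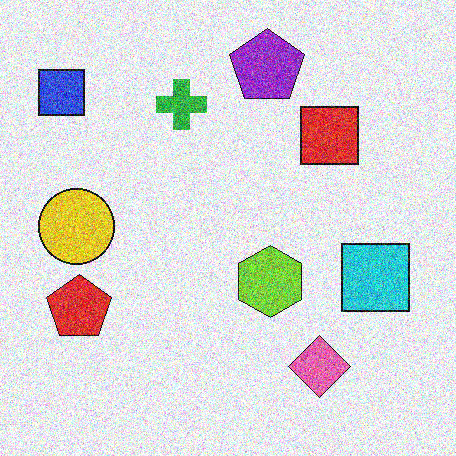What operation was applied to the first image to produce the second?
Degraded with a thick layer of grain.

Random speckle covers the whole image, including the flat background.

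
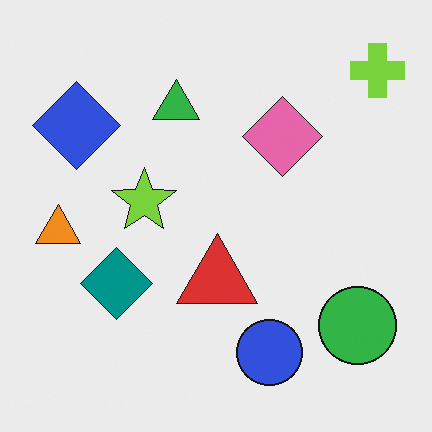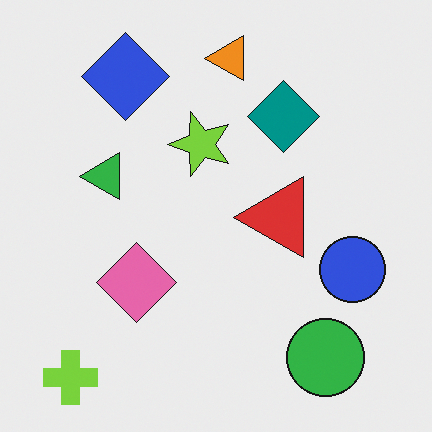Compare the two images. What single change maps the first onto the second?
It was transposed (reflected across the top-left ↔ bottom-right diagonal).

Shapes have swapped their row and column positions — what was in the top-right is now in the bottom-left — a diagonal reflection.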